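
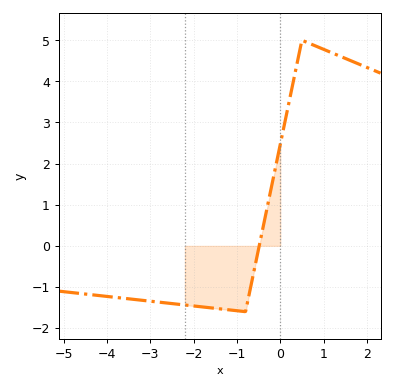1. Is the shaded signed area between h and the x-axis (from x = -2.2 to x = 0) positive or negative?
negative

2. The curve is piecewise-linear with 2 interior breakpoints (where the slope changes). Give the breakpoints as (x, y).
(-0.8, -1.6); (0.5, 5)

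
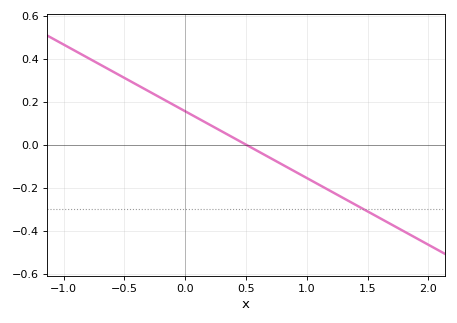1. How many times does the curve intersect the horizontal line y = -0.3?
1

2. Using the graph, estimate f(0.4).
0.031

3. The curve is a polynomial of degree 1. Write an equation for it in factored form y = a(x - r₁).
y = -0.31(x - 0.5)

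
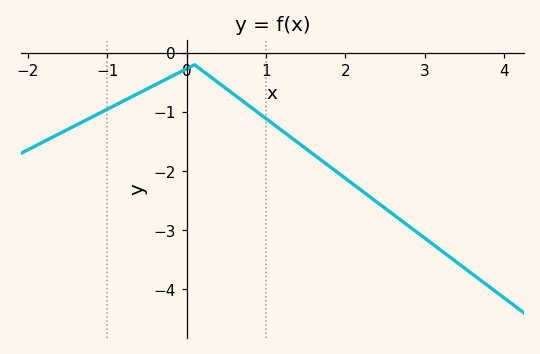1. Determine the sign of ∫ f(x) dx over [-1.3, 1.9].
negative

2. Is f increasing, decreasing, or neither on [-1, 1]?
neither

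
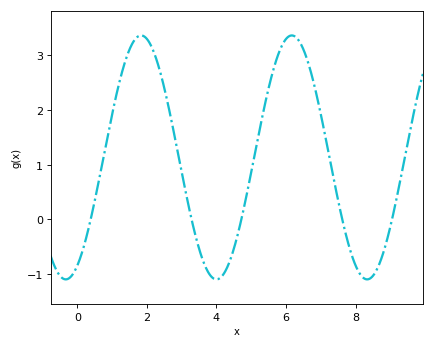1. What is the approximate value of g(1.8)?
3.35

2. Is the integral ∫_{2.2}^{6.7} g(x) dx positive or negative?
positive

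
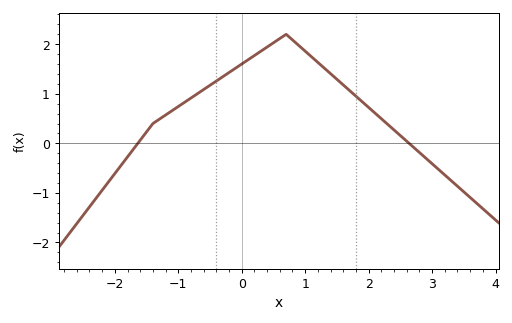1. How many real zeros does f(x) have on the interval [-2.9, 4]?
2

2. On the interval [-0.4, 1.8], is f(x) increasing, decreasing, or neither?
neither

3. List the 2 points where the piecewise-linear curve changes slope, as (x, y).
(-1.4, 0.4); (0.7, 2.2)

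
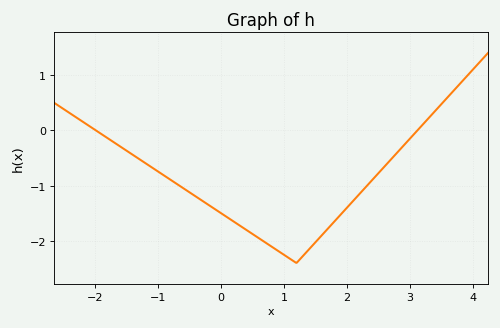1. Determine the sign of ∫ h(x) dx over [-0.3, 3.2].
negative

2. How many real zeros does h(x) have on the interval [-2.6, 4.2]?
2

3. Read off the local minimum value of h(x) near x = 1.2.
-2.4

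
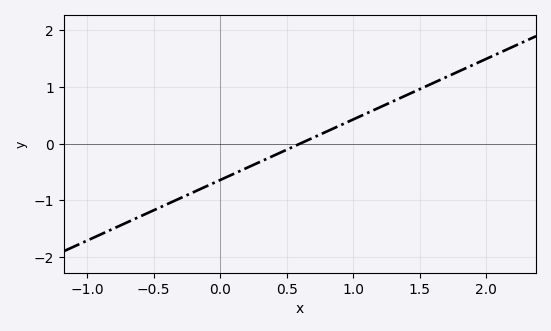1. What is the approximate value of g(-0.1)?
-0.749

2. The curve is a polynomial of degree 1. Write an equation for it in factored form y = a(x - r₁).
y = 1.07(x - 0.6)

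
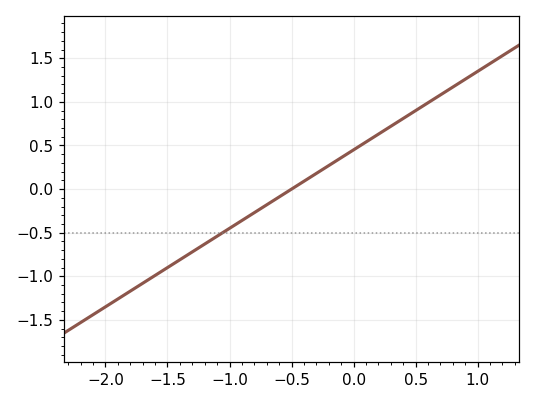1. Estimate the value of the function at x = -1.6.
-0.99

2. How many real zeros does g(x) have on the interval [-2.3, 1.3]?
1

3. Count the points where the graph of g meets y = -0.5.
1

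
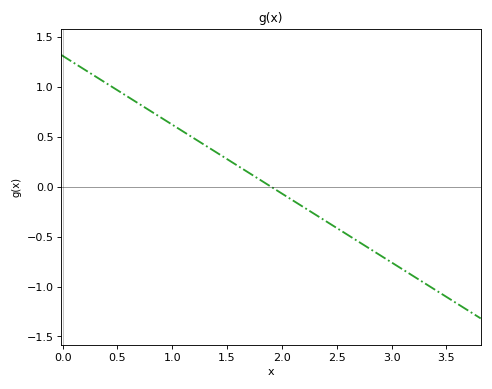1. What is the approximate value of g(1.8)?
0.069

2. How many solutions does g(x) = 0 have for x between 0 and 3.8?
1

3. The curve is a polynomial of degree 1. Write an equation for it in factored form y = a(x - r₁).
y = -0.69(x - 1.9)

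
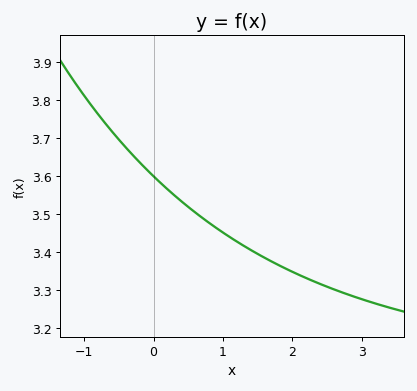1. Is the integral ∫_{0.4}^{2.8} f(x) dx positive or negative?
positive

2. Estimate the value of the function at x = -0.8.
3.76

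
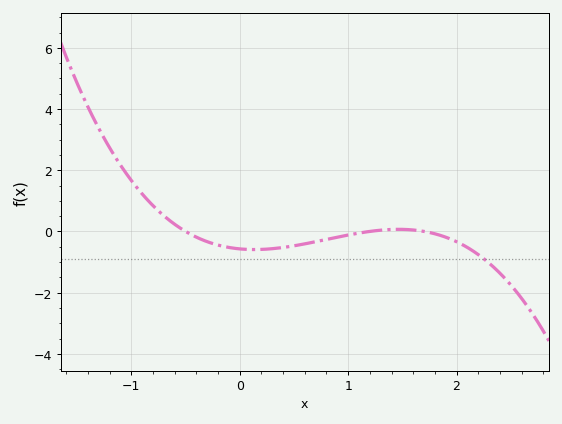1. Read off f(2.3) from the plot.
-1.03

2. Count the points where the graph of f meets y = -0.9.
1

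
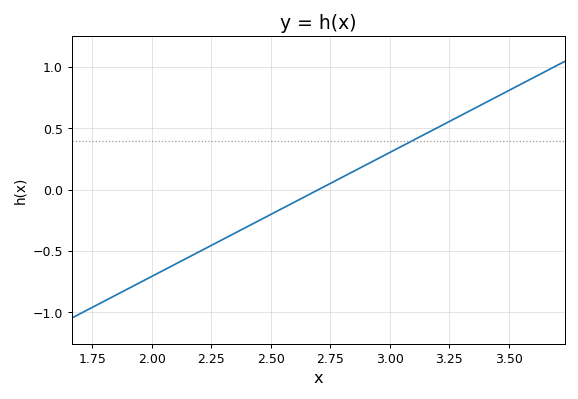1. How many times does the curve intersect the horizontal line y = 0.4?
1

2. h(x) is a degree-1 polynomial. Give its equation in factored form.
y = 1.01(x - 2.7)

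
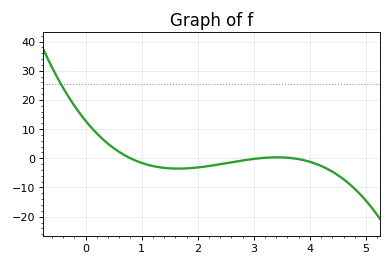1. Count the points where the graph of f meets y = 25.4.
1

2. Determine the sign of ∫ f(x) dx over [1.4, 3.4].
negative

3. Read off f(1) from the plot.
-2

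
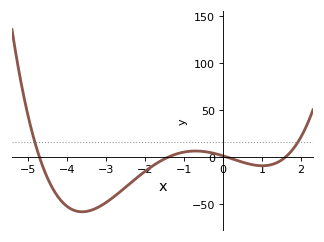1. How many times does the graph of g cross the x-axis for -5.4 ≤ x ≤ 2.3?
4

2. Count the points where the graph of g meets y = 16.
2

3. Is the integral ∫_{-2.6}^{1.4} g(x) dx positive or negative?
negative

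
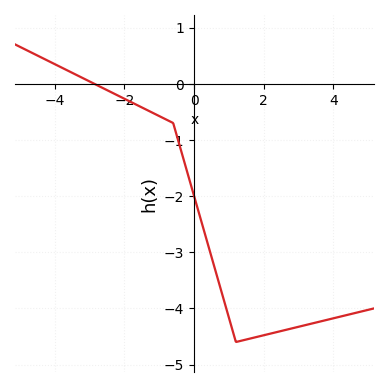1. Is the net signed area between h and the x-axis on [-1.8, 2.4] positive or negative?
negative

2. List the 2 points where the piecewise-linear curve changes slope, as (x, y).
(-0.6, -0.7); (1.2, -4.6)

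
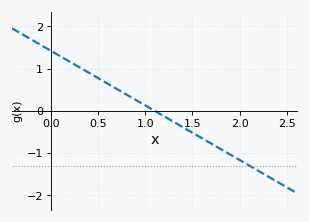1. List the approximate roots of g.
1.1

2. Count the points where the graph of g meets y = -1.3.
1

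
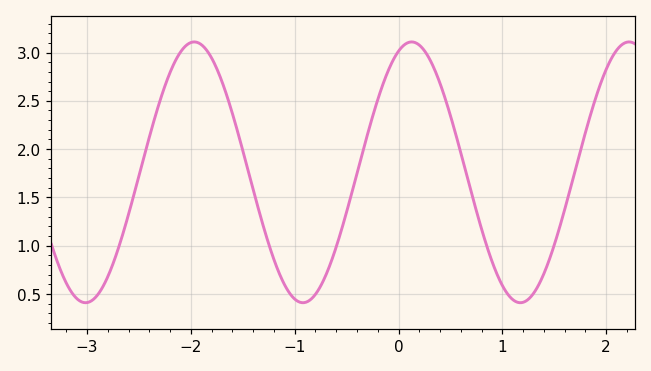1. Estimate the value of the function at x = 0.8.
1.17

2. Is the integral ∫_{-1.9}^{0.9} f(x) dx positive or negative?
positive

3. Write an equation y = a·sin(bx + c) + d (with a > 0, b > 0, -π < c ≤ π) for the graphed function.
y = 1.35sin(3x + 1.19) + 1.76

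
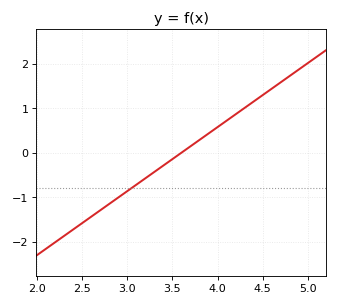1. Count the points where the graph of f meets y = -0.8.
1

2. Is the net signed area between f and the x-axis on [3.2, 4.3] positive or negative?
positive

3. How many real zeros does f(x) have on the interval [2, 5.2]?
1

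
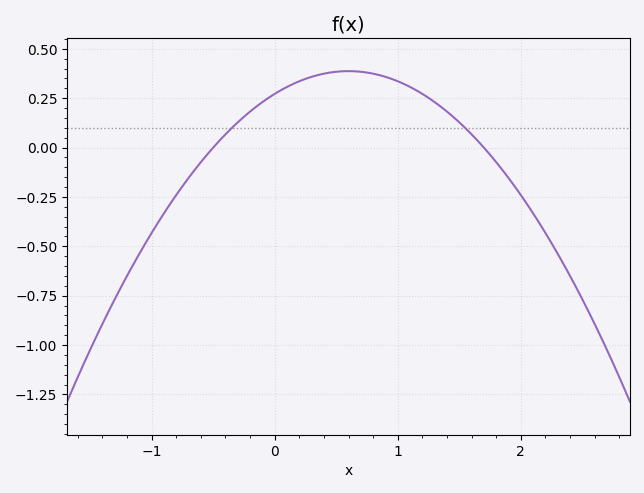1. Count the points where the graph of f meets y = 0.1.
2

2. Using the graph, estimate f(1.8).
-0.08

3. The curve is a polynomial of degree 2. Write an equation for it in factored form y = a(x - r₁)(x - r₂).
y = -0.32(x + 0.5)(x - 1.7)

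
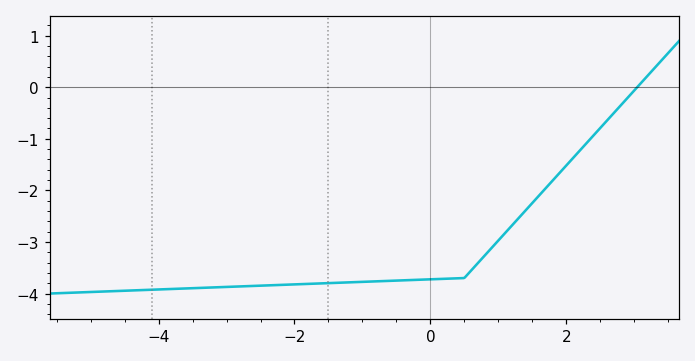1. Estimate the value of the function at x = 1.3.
-2.54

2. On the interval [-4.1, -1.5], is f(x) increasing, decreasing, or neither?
increasing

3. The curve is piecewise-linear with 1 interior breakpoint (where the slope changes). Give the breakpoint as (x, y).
(0.5, -3.7)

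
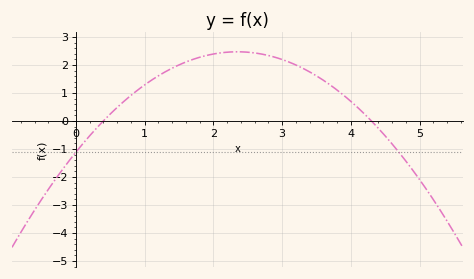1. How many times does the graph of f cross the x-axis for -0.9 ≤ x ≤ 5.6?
2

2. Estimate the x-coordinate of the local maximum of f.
2.4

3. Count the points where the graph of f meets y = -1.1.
2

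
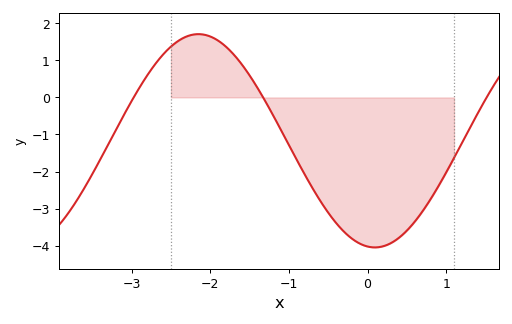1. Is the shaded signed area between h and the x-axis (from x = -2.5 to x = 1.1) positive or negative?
negative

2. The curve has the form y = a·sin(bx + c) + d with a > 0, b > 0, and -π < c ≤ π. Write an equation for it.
y = 2.88sin(1.4x - 1.7) - 1.17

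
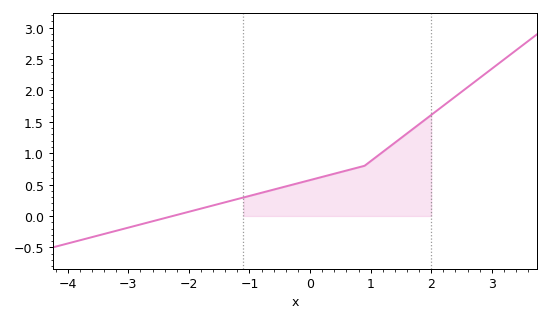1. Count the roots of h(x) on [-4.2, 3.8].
1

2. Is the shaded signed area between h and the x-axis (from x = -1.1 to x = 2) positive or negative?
positive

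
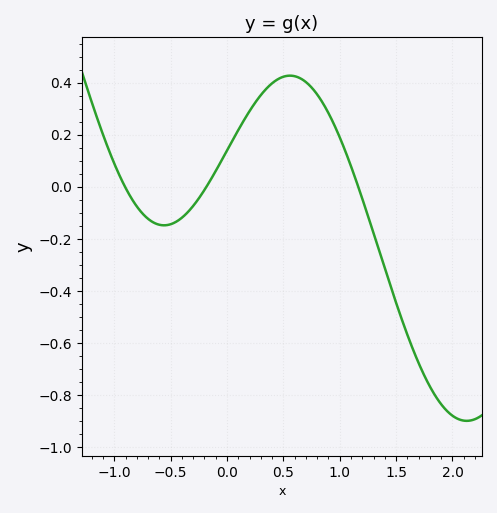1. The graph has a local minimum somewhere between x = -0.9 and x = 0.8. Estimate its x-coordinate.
-0.55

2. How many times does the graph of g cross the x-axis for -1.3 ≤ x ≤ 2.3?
3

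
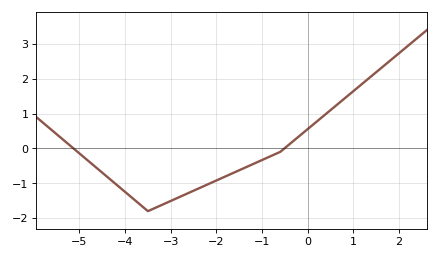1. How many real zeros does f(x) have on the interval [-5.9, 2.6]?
2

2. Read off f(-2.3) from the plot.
-1.1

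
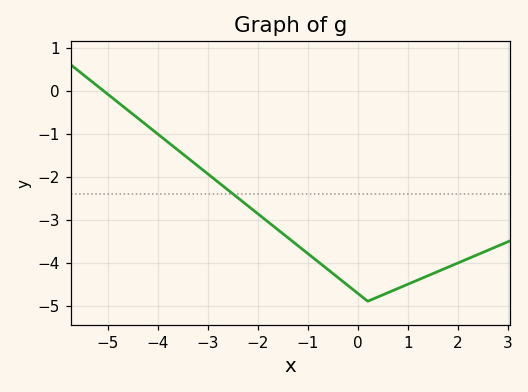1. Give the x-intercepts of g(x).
-5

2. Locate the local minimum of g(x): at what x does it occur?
0.2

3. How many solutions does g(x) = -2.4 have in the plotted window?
1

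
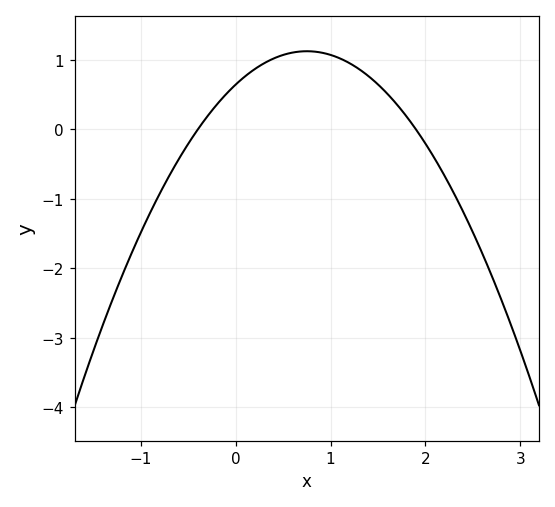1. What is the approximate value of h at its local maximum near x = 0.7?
1.12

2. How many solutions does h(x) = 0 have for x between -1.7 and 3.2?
2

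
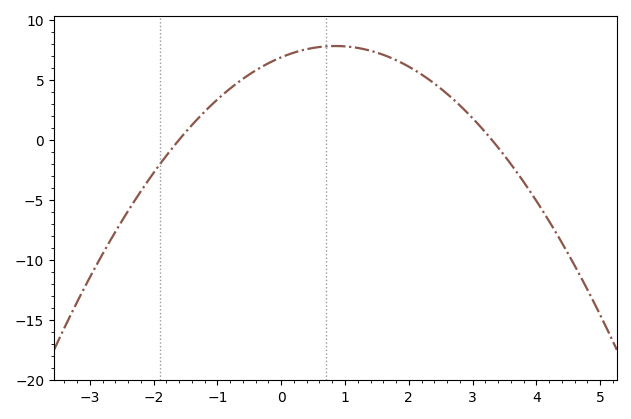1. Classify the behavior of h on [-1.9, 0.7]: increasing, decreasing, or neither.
increasing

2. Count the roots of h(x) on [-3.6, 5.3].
2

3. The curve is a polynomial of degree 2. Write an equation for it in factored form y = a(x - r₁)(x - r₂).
y = -1.3(x + 1.6)(x - 3.3)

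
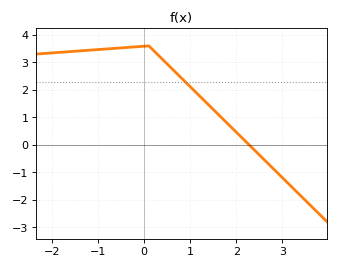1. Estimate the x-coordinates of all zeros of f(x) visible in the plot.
2.27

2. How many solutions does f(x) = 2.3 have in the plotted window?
1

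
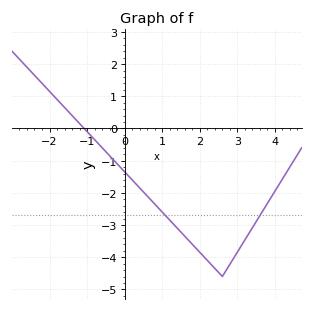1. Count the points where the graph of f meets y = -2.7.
2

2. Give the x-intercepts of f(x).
-1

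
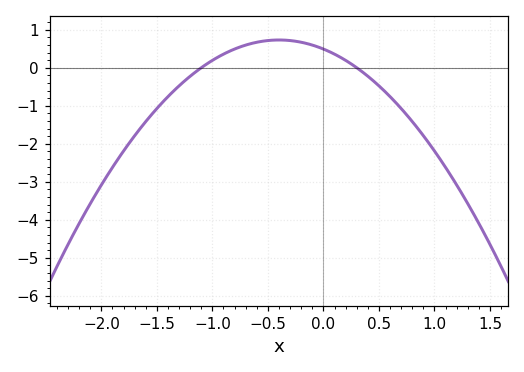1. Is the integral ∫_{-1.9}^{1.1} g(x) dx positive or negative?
negative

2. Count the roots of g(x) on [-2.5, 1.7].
2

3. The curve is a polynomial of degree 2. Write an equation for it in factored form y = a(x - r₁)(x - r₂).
y = -1.49(x + 1.1)(x - 0.3)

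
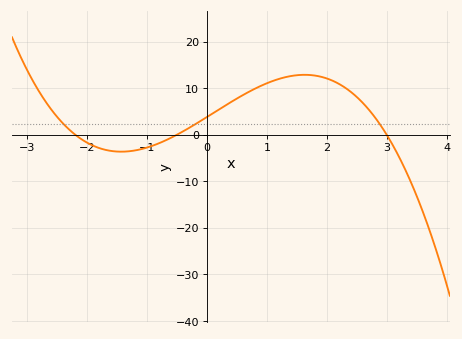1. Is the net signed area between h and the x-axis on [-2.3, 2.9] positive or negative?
positive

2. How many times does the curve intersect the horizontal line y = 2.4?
3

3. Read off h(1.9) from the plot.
12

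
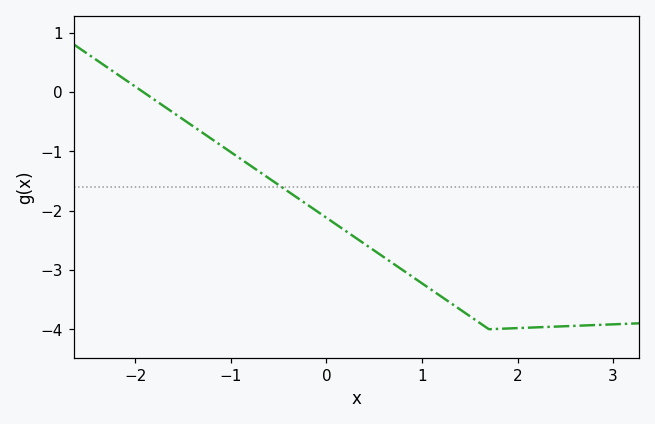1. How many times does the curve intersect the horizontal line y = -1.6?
1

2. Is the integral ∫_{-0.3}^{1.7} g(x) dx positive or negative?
negative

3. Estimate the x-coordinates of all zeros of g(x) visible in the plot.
-1.92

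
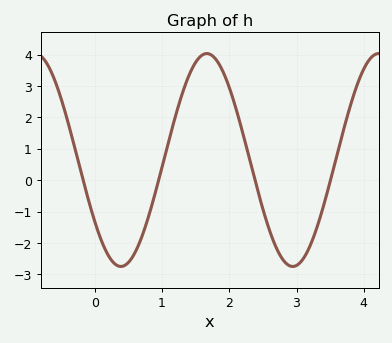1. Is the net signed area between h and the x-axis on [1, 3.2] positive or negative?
positive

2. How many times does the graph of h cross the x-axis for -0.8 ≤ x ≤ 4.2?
4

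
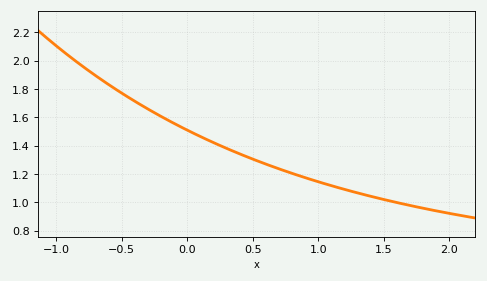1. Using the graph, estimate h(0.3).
1.38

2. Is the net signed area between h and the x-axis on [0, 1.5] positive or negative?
positive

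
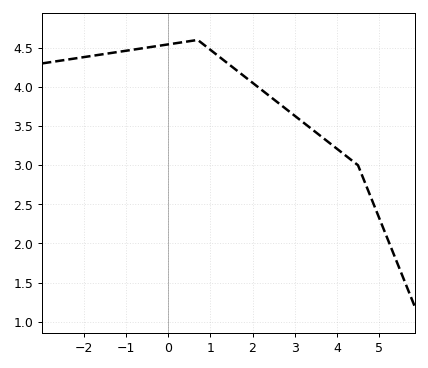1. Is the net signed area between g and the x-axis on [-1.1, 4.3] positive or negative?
positive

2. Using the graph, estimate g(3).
3.63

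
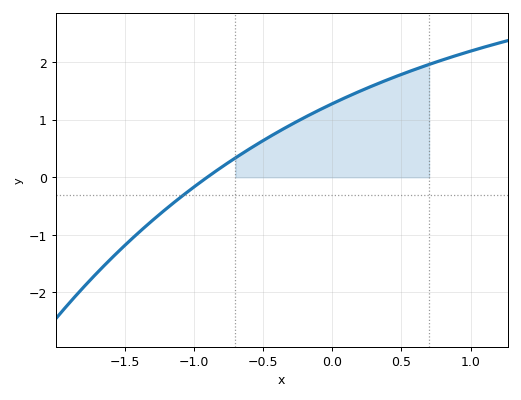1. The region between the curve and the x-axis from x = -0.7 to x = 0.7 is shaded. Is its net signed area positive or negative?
positive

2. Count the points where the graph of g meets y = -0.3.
1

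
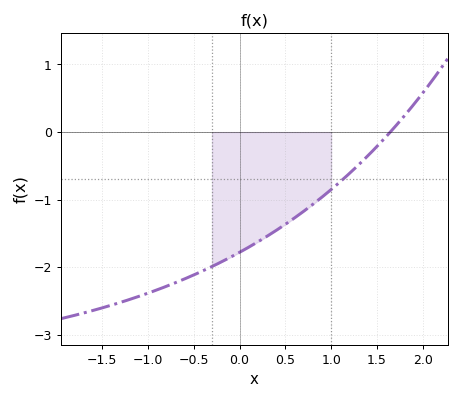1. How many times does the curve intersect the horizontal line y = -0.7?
1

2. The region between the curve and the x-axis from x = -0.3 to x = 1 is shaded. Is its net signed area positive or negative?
negative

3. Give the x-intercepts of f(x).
1.6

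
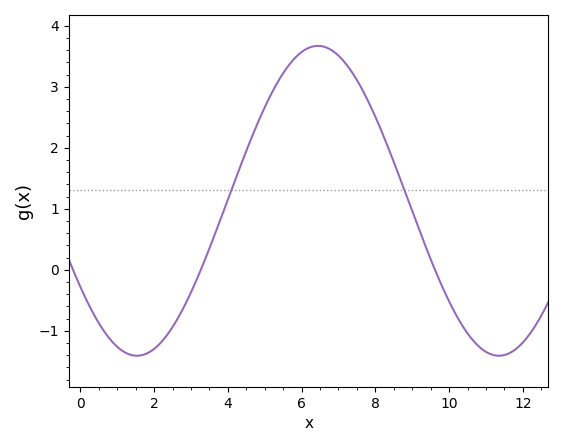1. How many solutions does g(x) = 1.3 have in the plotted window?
2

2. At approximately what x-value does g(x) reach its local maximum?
6.4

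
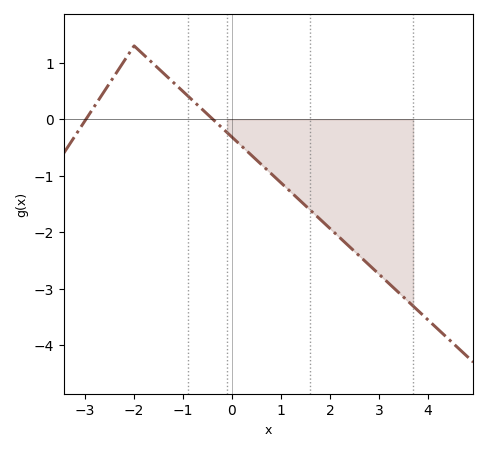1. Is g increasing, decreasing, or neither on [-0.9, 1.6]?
decreasing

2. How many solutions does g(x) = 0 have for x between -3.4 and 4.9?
2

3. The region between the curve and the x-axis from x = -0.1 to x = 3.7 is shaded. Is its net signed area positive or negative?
negative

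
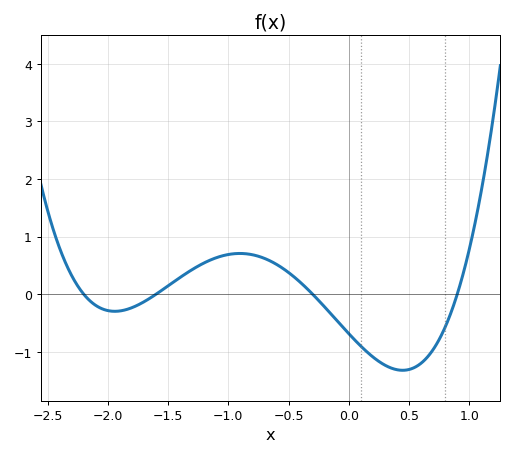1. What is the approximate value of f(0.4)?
-1.31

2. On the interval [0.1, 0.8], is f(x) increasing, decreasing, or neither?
neither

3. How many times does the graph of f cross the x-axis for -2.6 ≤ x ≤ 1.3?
4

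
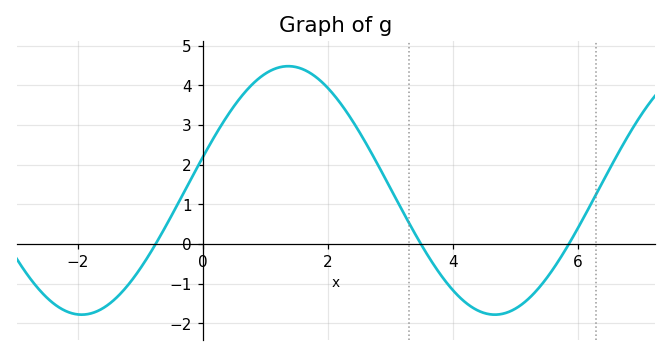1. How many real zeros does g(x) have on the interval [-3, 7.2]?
3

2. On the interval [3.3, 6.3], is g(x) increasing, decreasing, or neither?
neither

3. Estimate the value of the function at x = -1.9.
-1.78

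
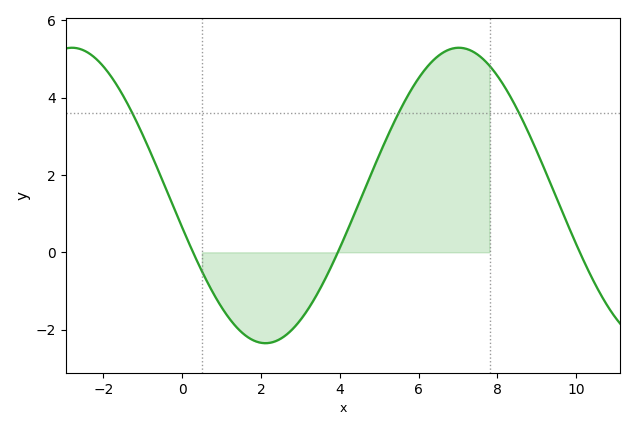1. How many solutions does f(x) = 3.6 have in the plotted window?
3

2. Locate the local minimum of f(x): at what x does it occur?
2.11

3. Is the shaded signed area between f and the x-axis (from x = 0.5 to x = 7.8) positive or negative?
positive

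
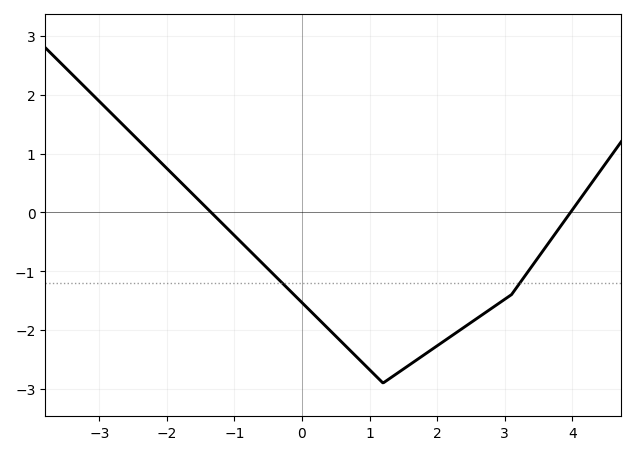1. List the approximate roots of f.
-1.34, 3.97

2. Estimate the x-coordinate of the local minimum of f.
1.2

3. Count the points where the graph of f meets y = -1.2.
2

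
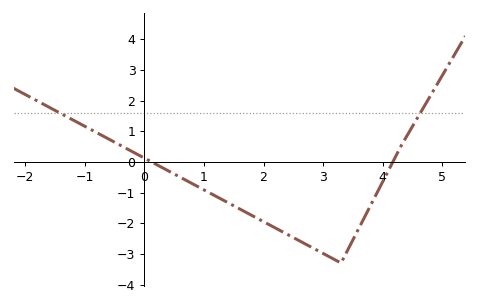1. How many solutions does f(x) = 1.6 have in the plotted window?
2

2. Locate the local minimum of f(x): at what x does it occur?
3.3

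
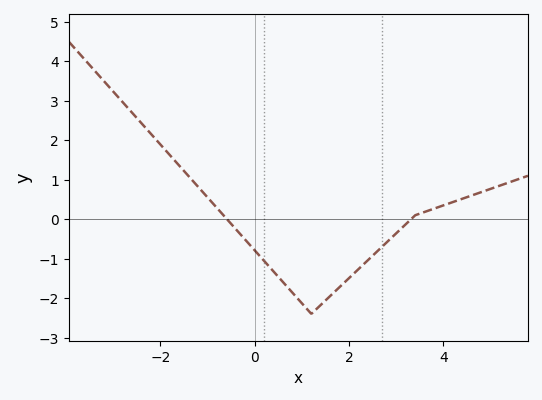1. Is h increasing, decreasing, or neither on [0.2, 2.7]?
neither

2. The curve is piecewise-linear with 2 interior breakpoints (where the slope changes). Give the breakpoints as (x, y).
(1.2, -2.4); (3.4, 0.1)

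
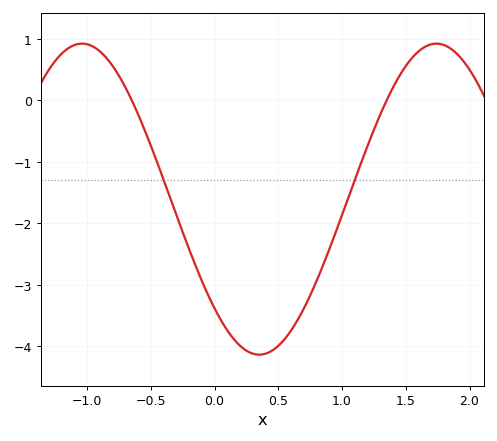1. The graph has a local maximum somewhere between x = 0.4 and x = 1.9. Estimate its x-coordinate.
1.75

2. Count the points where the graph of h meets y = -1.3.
2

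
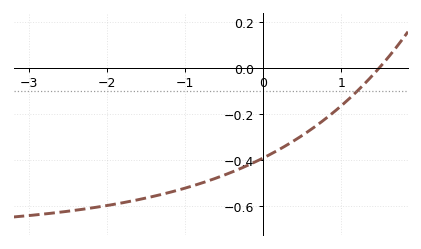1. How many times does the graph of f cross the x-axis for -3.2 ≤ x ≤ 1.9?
1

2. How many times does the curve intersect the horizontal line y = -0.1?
1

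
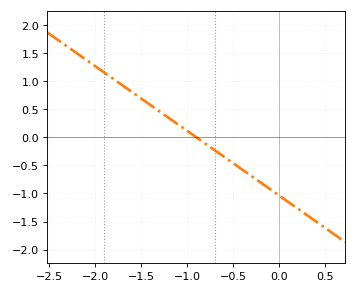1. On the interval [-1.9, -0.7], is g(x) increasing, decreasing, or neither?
decreasing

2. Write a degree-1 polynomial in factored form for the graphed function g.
y = -1.15(x + 0.9)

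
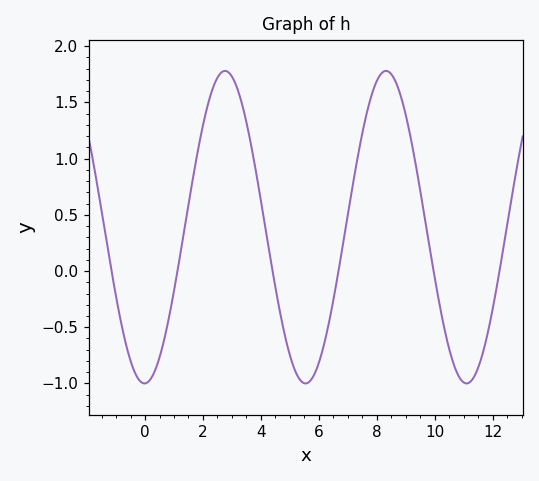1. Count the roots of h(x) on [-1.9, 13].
6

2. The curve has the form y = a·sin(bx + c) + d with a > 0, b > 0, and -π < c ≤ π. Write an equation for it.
y = 1.39sin(1.13x - 1.55) + 0.39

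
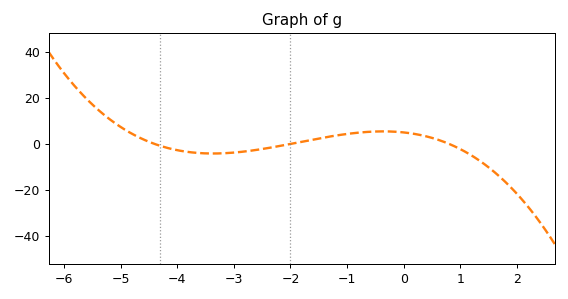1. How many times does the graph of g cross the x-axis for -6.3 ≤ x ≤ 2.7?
3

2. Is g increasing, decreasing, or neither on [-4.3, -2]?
neither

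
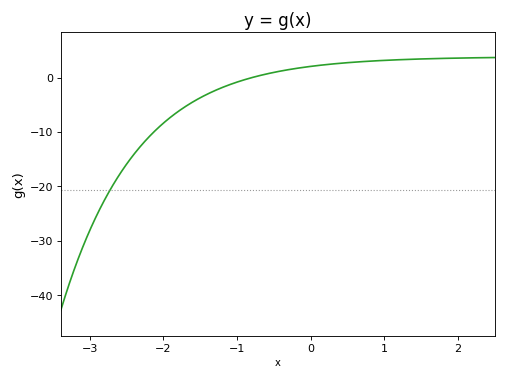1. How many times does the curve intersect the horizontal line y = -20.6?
1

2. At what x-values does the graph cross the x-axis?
-0.8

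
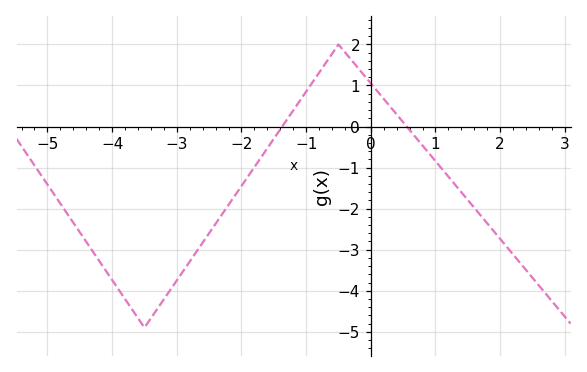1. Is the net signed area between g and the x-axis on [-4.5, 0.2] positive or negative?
negative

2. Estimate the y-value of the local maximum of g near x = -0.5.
2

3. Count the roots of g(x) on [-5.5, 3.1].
2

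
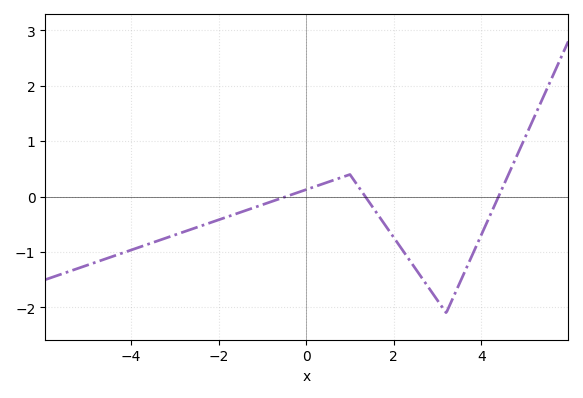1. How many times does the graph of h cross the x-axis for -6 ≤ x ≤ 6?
3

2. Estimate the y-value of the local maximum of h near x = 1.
0.4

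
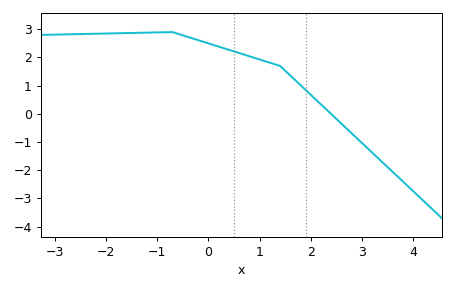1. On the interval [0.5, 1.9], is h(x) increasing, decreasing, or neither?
decreasing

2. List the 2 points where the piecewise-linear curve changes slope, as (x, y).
(-0.7, 2.9); (1.4, 1.7)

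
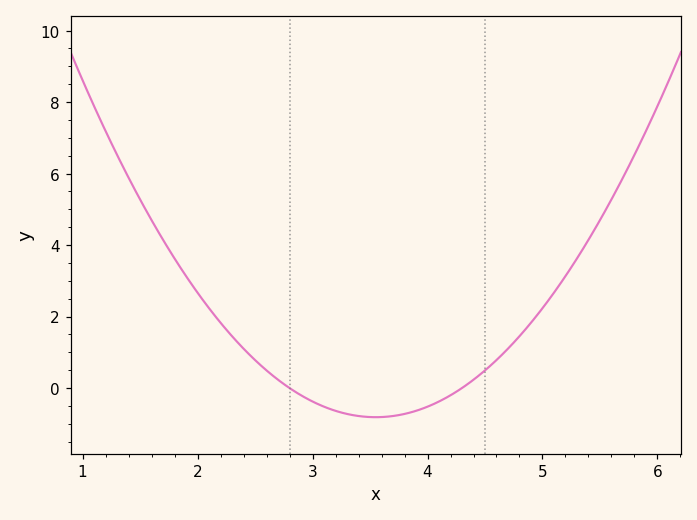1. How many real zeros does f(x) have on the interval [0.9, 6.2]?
2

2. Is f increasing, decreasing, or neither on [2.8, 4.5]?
neither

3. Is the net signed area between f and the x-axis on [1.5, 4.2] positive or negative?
positive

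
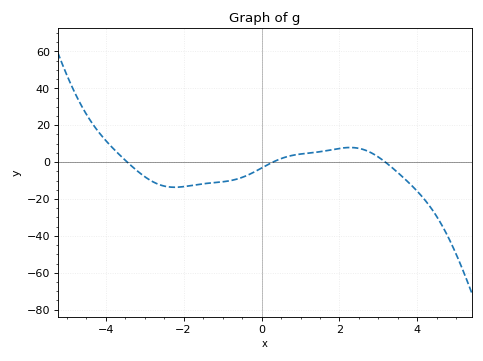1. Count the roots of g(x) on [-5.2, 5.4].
3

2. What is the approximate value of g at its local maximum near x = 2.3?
8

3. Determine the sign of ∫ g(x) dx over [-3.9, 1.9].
negative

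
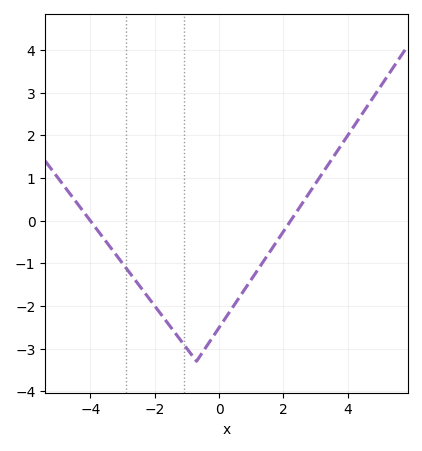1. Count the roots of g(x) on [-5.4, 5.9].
2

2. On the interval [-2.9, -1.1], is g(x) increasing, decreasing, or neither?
decreasing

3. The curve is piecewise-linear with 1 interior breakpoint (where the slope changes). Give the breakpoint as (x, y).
(-0.7, -3.3)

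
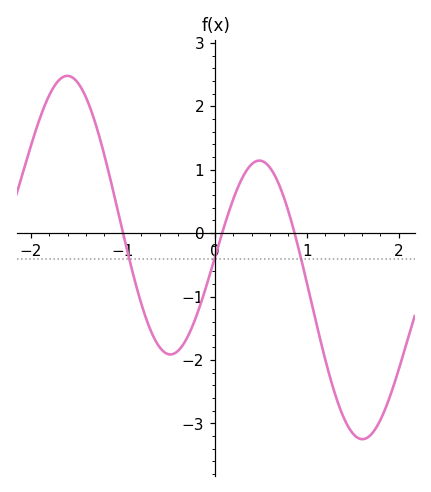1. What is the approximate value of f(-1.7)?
2.4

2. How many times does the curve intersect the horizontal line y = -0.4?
3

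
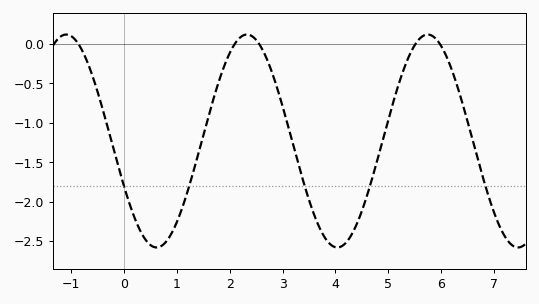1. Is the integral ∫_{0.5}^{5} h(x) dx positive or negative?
negative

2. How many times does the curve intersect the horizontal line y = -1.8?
5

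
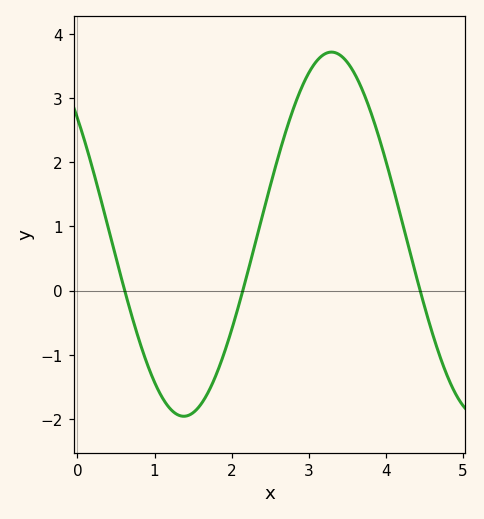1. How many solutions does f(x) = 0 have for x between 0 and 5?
3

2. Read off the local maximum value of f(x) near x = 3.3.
3.72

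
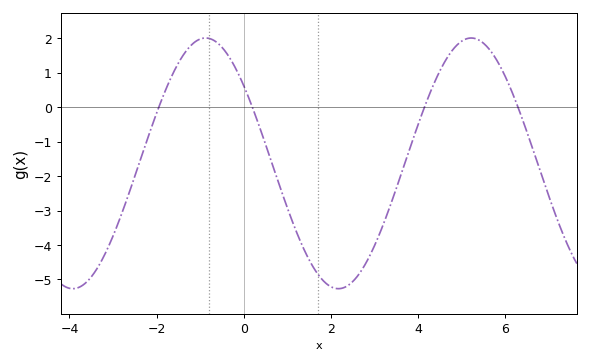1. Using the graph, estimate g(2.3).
-5.24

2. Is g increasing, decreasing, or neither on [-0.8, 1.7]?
decreasing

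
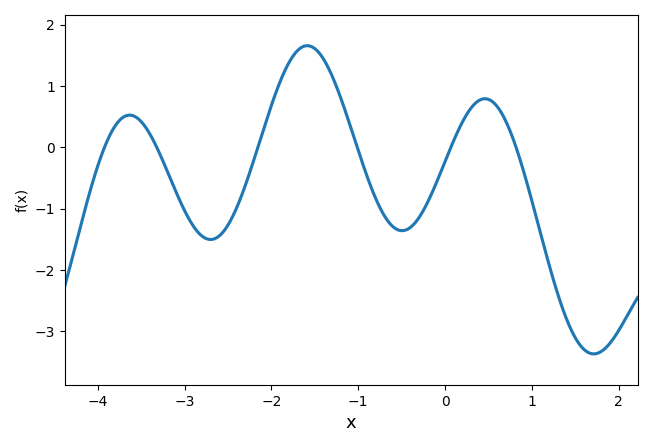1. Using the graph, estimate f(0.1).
0.1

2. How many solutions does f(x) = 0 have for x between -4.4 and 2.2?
6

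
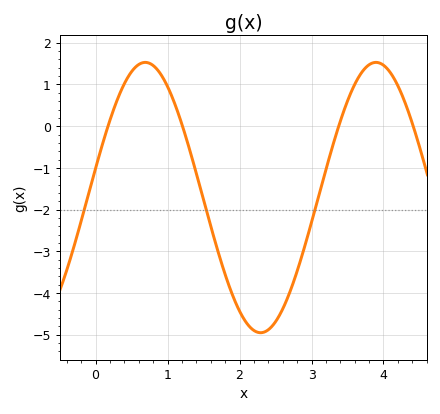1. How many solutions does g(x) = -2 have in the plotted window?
3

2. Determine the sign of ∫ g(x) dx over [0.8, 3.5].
negative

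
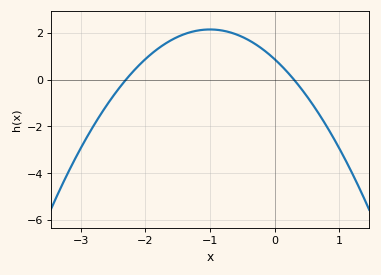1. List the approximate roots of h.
-2.3, 0.3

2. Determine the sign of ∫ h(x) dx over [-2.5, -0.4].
positive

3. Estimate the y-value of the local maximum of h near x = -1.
2.15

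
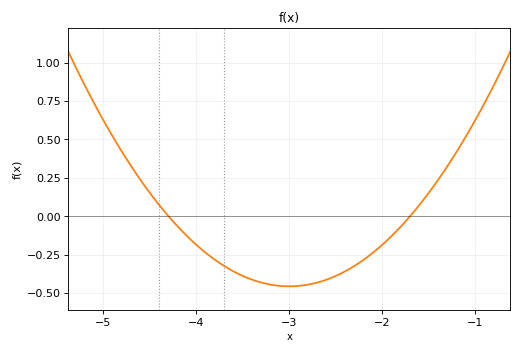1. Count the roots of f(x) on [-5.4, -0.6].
2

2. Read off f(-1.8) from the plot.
-0.068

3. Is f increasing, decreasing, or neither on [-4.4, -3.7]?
decreasing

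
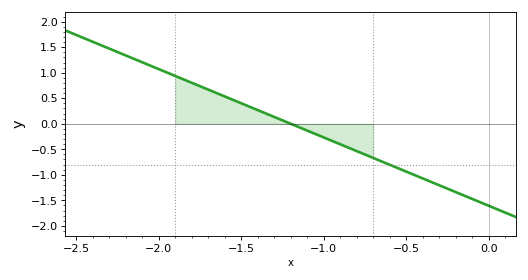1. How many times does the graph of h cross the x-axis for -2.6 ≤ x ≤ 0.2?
1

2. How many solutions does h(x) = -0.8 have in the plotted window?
1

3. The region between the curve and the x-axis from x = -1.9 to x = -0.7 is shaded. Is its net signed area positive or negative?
positive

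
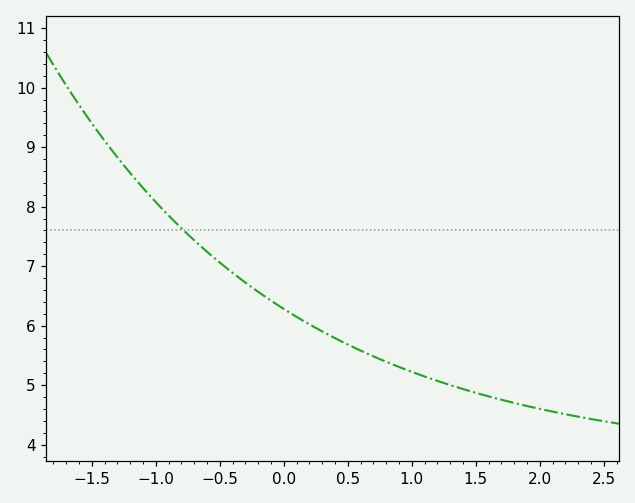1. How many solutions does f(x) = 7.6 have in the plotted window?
1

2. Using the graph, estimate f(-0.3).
6.72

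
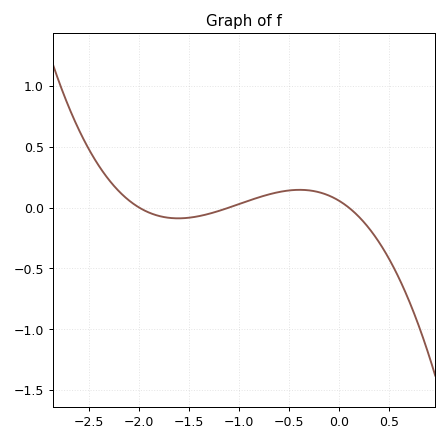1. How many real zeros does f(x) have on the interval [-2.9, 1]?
3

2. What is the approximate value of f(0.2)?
-0.074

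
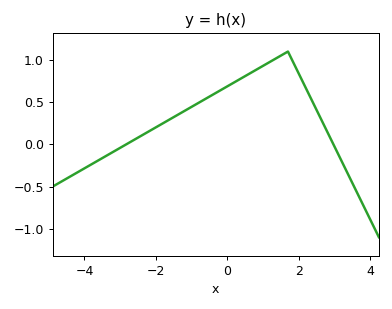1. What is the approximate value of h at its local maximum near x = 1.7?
1.1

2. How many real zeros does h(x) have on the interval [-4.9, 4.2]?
2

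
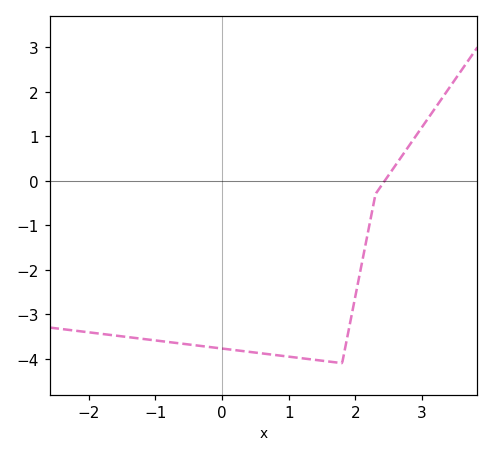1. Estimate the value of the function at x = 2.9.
0.995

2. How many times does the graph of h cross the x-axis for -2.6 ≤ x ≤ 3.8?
1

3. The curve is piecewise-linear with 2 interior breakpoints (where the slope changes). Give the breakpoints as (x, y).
(1.8, -4.1); (2.3, -0.3)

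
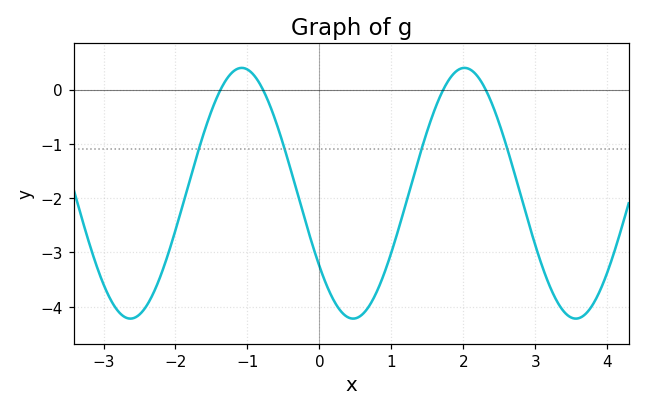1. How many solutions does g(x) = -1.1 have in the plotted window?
4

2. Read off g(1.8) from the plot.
0.2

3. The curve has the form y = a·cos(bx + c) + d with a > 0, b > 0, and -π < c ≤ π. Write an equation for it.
y = 2.31cos(2x + 2.2) - 1.91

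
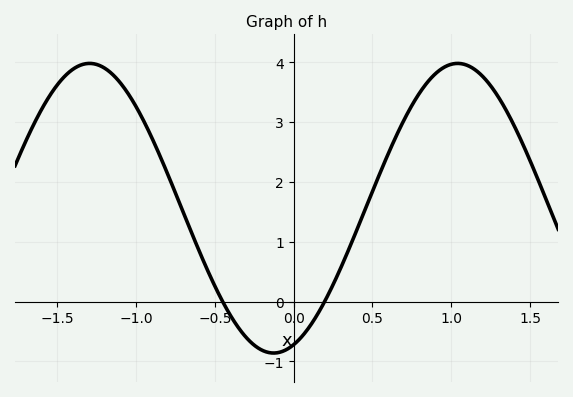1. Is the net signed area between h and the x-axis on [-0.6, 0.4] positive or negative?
negative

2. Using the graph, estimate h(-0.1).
-0.854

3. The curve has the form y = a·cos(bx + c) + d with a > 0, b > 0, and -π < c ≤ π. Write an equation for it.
y = 2.42cos(2.69x - 2.8) + 1.56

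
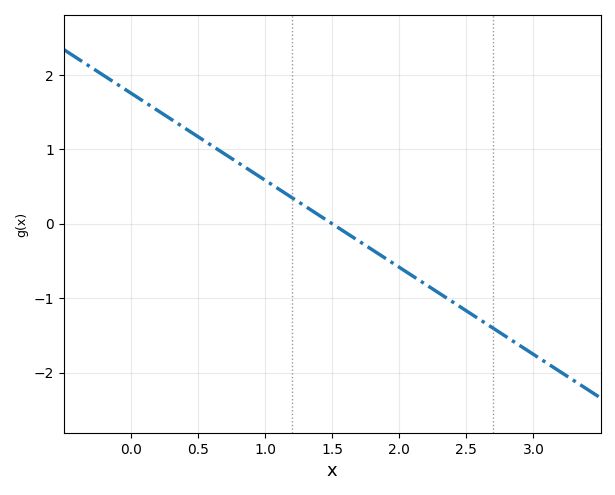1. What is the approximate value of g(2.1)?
-0.702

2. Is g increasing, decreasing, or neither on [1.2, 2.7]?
decreasing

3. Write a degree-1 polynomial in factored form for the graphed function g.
y = -1.17(x - 1.5)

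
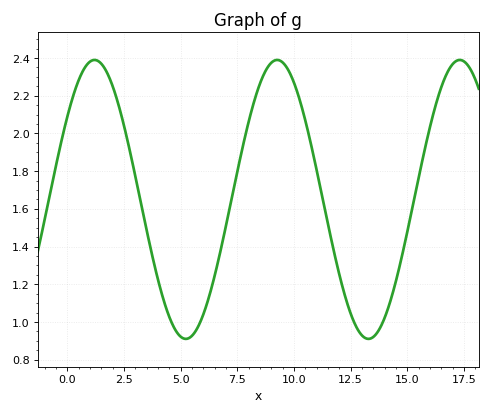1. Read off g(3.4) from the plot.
1.54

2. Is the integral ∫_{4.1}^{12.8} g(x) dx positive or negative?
positive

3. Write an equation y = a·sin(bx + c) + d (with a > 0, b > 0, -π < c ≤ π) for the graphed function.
y = 0.74sin(0.78x + 0.63) + 1.65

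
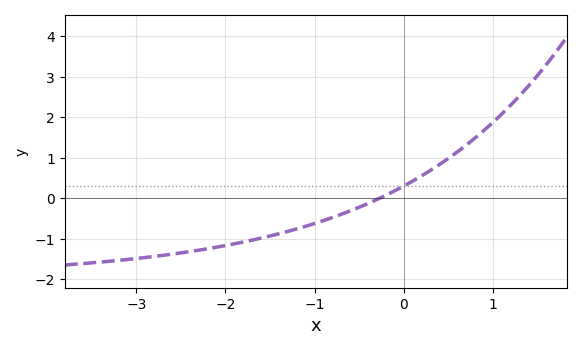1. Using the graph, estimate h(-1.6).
-1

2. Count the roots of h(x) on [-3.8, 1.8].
1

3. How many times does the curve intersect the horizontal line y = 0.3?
1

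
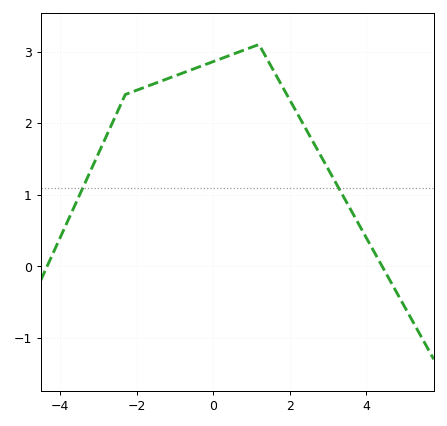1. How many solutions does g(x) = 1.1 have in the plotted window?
2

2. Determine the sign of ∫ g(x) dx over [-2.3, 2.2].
positive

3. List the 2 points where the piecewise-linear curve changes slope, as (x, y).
(-2.3, 2.4); (1.2, 3.1)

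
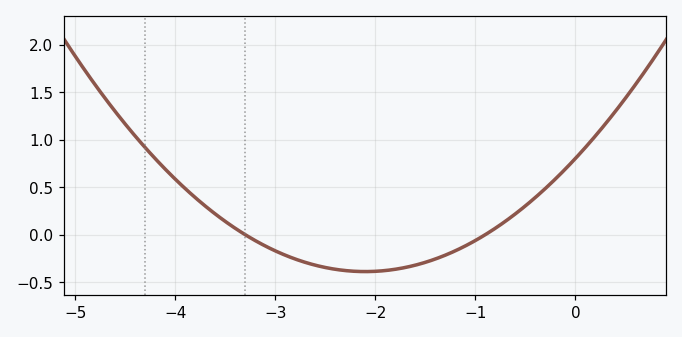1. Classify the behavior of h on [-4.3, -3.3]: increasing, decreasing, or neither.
decreasing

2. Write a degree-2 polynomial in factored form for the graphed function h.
y = 0.27(x + 3.3)(x + 0.9)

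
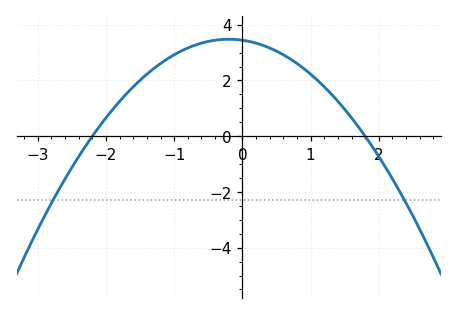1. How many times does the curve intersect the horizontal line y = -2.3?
2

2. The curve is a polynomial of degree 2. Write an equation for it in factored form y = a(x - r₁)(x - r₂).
y = -0.87(x + 2.2)(x - 1.8)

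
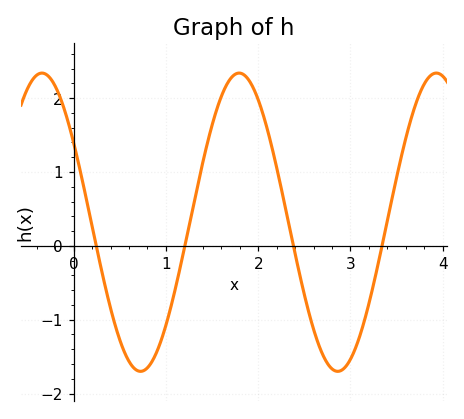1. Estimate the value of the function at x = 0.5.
-1.27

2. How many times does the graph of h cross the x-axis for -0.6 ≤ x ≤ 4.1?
4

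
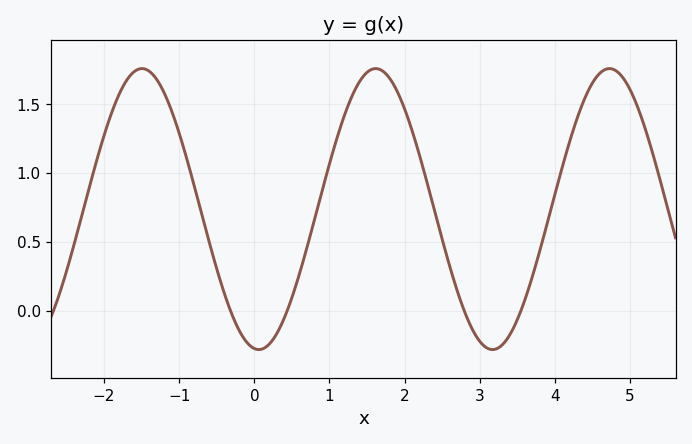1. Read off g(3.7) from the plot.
0.25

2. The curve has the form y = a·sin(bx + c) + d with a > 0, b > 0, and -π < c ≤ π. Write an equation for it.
y = 1.02sin(2x - 1.7) + 0.74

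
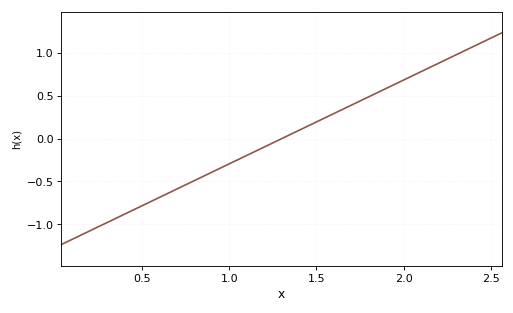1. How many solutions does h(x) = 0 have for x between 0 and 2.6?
1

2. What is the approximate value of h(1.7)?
0.392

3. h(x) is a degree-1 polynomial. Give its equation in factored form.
y = 0.98(x - 1.3)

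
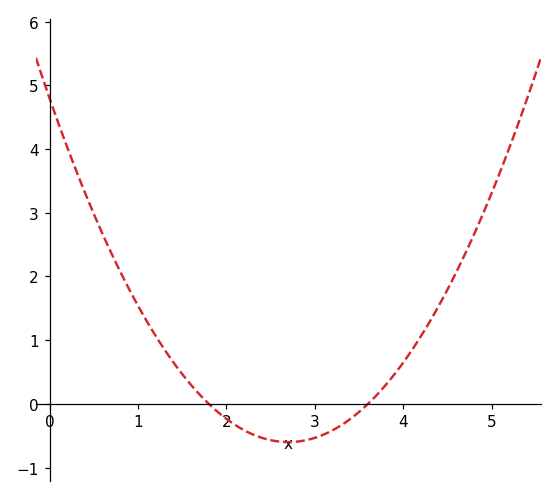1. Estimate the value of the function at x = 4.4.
1.54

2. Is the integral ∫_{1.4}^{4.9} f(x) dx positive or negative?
positive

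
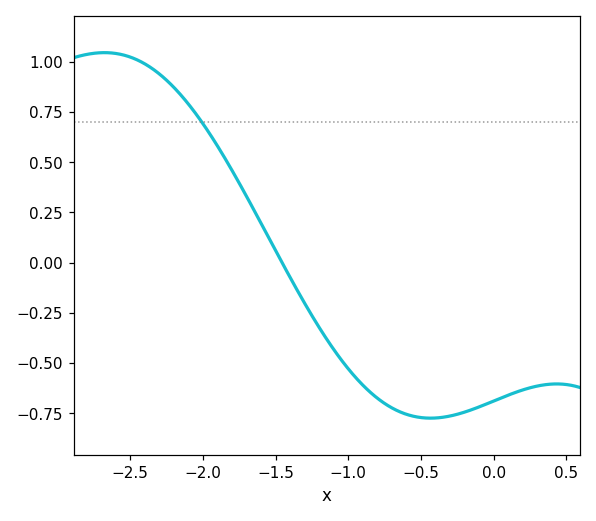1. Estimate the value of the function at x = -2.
0.692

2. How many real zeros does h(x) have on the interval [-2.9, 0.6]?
1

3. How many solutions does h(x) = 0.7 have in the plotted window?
1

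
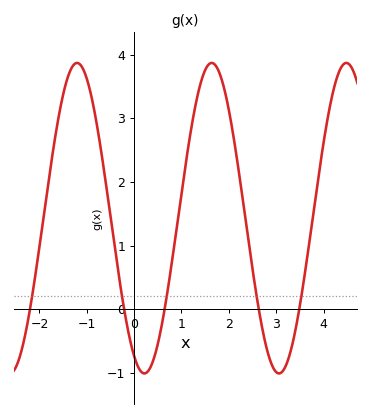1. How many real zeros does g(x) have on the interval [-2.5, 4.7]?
5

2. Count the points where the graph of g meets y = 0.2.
5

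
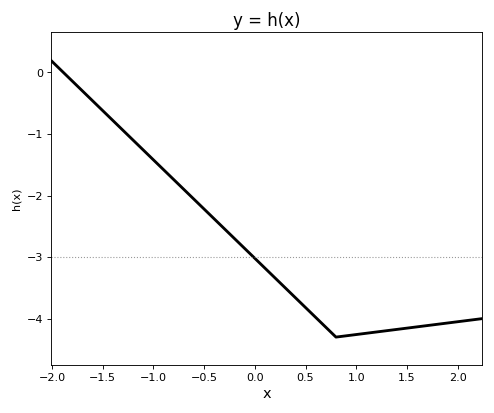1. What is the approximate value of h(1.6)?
-4.1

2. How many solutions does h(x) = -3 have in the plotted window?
1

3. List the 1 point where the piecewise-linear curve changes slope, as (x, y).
(0.8, -4.3)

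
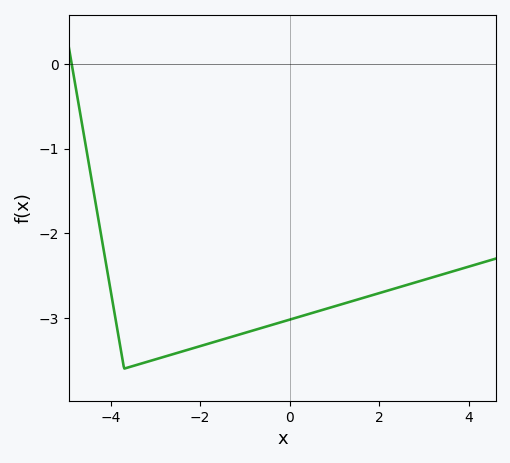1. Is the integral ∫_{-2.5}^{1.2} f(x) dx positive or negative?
negative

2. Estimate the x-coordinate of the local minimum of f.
-3.6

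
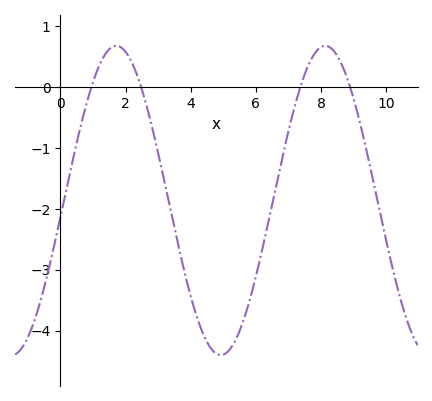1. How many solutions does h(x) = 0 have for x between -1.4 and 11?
4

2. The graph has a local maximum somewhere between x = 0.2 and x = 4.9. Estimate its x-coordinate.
1.72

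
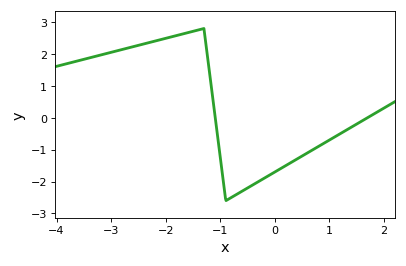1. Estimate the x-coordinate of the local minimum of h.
-0.899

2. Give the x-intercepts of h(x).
-1.09, 1.69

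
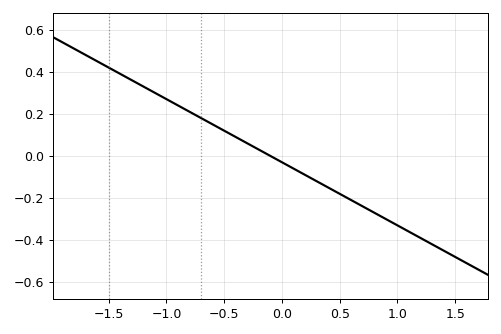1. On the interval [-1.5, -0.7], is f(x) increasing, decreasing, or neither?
decreasing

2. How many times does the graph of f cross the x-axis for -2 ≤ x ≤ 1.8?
1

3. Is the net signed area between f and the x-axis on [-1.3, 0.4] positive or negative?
positive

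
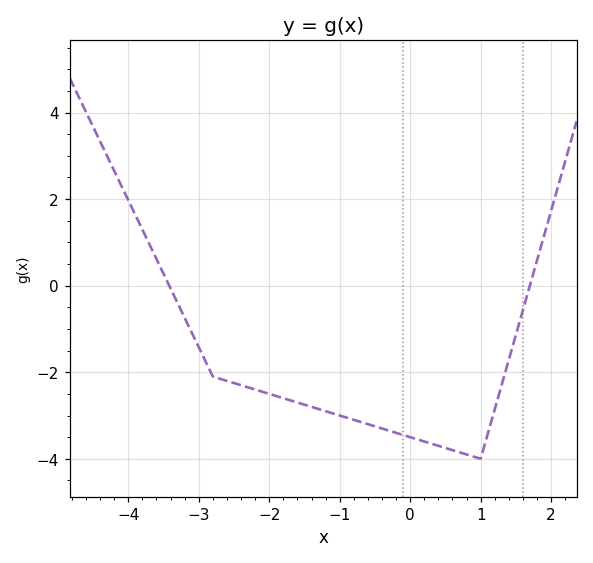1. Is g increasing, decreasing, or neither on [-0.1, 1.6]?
neither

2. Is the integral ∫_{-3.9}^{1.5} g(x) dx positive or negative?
negative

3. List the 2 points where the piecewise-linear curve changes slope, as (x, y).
(-2.8, -2.1); (1, -4)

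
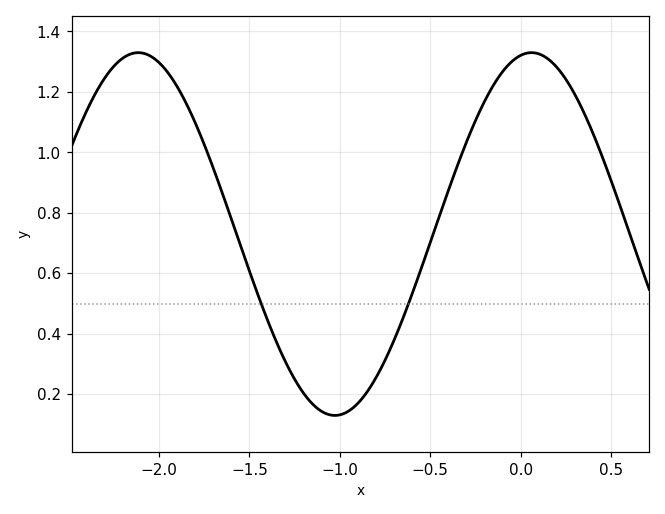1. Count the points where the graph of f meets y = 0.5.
2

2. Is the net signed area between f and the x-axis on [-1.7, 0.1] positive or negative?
positive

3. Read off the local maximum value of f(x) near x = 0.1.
1.33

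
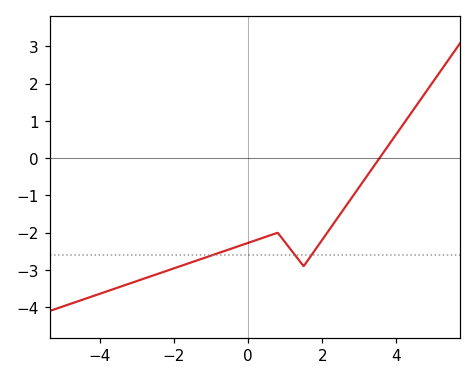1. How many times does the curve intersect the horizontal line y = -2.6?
3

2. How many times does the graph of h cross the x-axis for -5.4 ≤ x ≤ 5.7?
1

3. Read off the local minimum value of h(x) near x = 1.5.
-2.9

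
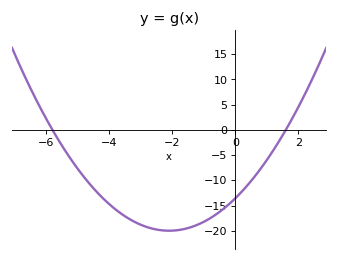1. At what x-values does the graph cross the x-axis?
-5.8, 1.6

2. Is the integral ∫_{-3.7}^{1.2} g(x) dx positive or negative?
negative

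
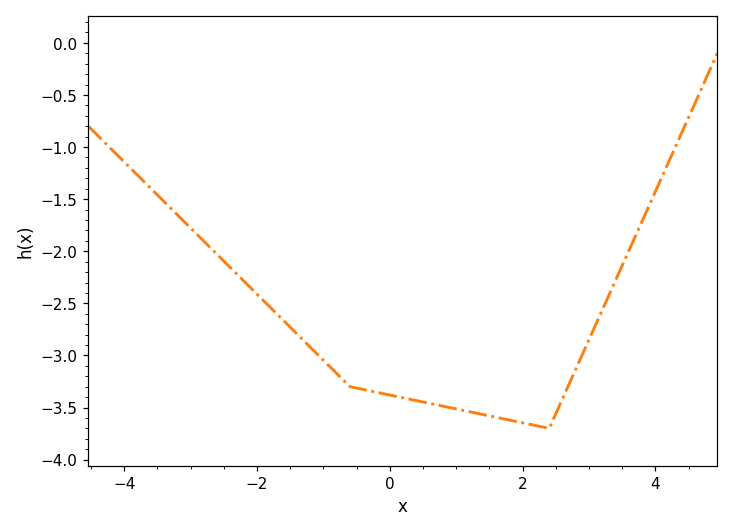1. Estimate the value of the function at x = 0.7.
-3.47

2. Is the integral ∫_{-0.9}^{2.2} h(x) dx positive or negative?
negative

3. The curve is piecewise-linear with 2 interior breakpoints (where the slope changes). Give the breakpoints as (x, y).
(-0.6, -3.3); (2.4, -3.7)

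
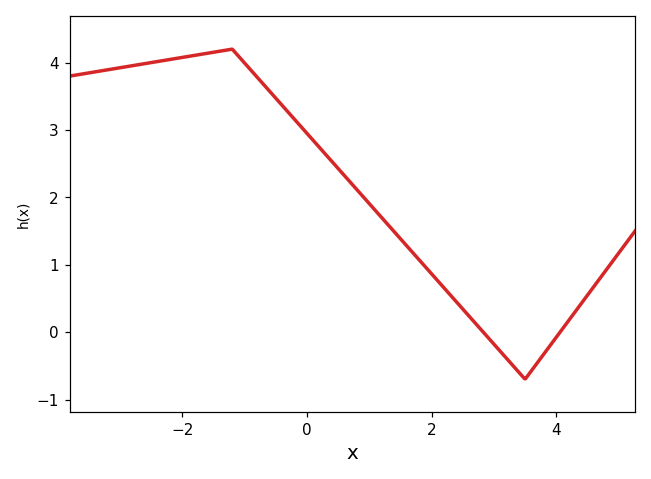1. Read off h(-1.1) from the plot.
4.1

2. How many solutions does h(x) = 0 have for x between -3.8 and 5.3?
2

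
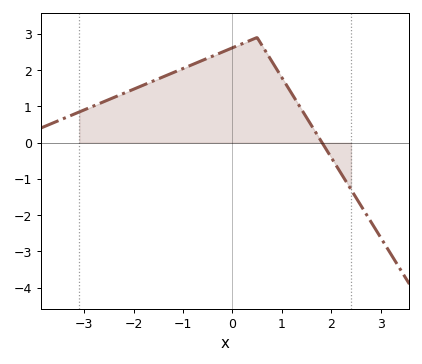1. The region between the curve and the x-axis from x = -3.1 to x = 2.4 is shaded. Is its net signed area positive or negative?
positive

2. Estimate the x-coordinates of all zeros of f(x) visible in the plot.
1.81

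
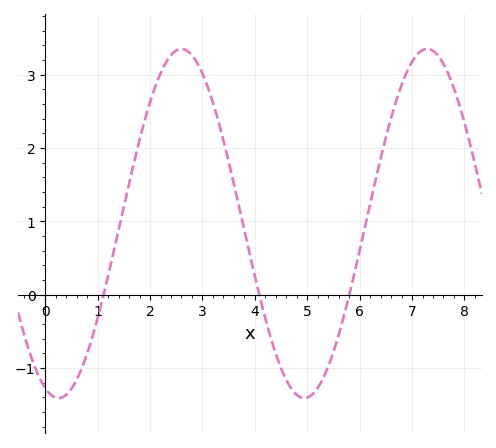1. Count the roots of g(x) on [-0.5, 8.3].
3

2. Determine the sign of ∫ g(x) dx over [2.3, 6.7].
positive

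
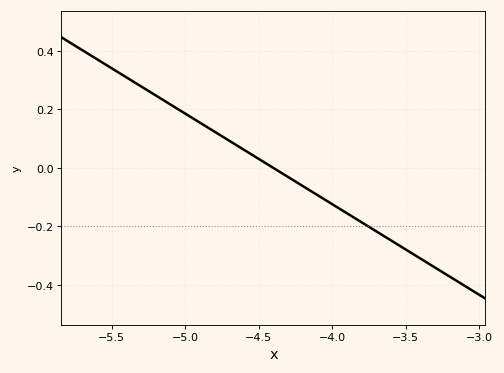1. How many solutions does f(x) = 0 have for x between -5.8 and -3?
1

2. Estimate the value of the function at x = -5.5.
0.34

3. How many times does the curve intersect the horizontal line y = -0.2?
1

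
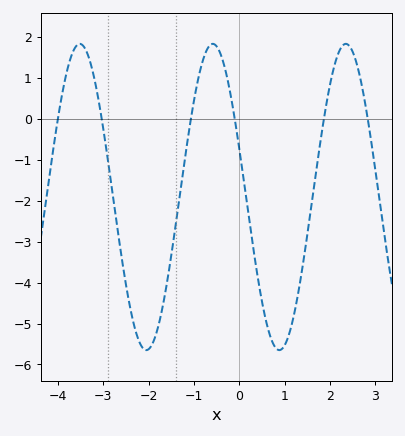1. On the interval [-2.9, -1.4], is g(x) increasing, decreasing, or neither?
neither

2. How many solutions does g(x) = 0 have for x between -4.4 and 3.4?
6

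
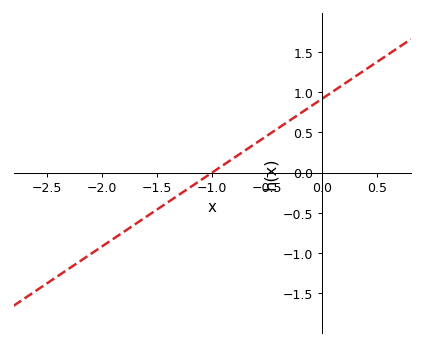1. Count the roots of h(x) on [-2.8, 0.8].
1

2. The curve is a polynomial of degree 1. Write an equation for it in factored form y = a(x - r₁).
y = 0.92(x + 1)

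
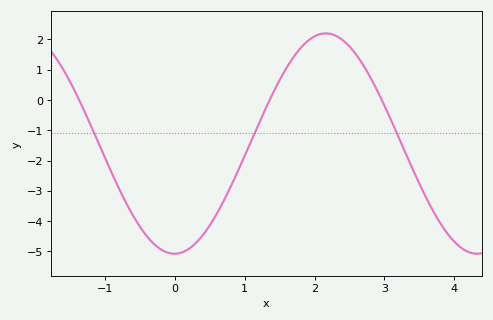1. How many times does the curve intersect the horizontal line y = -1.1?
3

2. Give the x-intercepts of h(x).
-1.4, 1.4, 3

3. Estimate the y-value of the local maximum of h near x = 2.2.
2.2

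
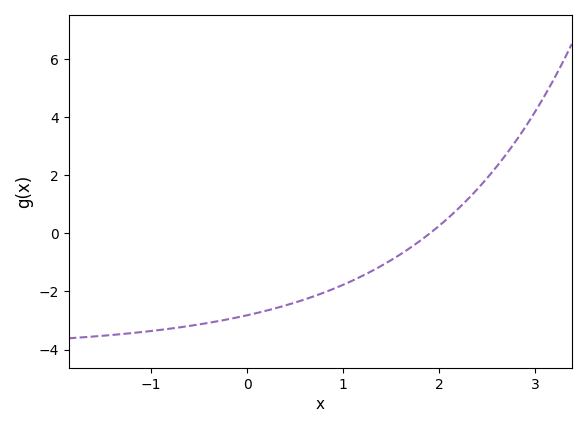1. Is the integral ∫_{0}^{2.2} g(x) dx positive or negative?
negative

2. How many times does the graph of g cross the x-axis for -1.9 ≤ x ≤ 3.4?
1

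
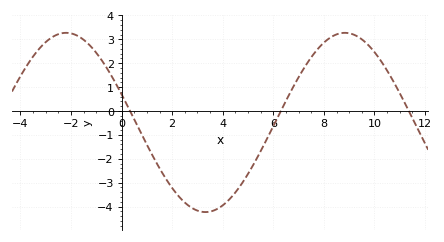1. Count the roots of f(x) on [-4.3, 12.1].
3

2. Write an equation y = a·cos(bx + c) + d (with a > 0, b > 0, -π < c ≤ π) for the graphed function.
y = 3.75cos(0.57x + 1.25) - 0.48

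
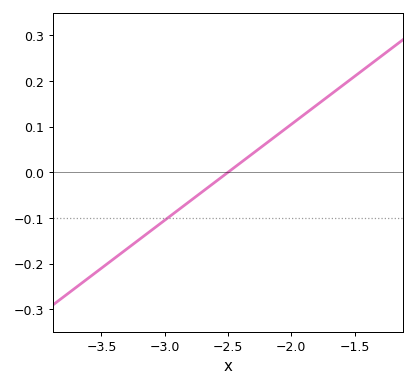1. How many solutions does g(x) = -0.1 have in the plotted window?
1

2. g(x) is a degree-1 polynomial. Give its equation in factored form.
y = 0.21(x + 2.5)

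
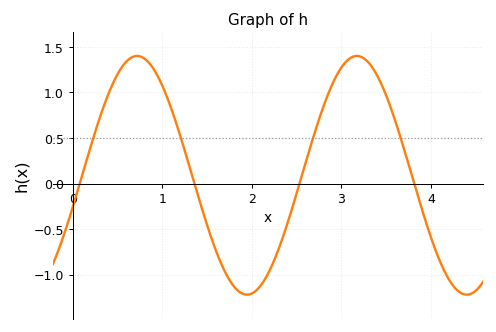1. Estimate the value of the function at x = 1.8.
-1.13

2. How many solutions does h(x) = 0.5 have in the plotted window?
4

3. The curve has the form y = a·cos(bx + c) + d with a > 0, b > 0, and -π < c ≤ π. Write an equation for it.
y = 1.31cos(2.56x - 1.84) + 0.09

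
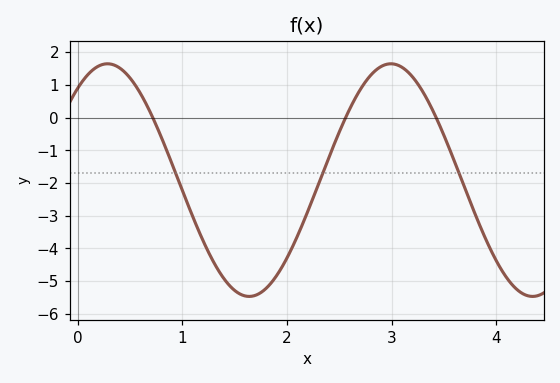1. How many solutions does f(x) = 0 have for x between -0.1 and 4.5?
3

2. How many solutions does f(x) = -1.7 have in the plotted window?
3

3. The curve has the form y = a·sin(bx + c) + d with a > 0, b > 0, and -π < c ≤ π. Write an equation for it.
y = 3.56sin(2.32x + 0.91) - 1.91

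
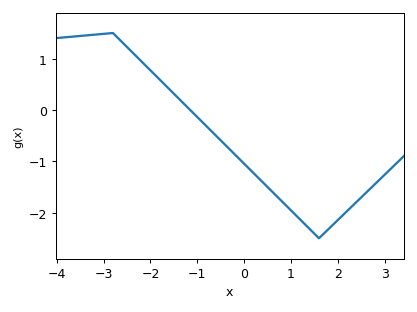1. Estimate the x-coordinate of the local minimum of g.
1.6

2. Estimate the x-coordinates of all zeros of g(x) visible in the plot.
-1.15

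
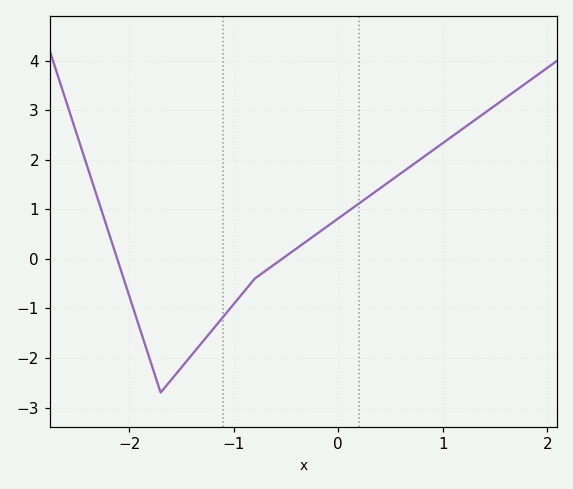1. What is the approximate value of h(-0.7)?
-0.248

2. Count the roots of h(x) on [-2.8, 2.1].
2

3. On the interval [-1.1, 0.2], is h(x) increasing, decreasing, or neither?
increasing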